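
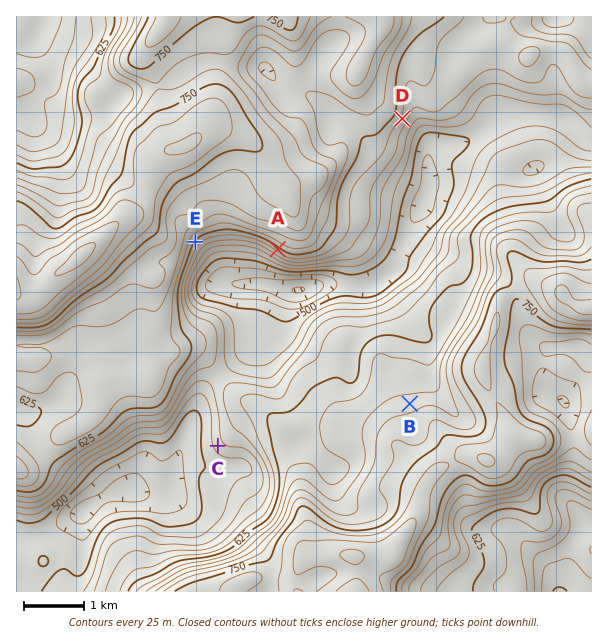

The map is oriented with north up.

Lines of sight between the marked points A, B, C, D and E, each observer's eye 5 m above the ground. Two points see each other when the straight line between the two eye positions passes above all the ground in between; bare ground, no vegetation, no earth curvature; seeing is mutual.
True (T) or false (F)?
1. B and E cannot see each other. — F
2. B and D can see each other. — T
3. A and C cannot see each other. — T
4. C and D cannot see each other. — T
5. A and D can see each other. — F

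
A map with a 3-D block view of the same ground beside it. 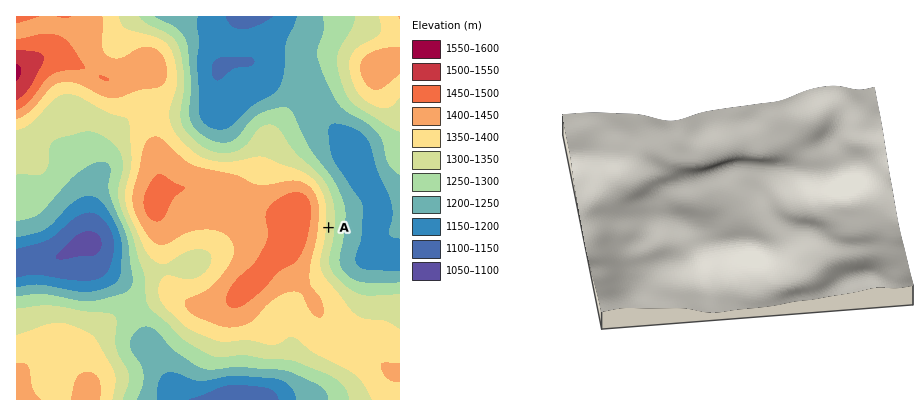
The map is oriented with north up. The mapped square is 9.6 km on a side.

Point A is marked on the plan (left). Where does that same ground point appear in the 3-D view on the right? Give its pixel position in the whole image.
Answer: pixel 734 266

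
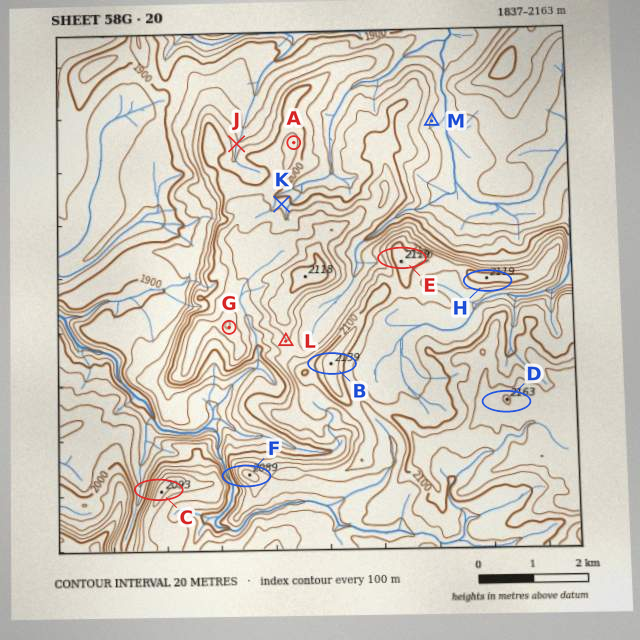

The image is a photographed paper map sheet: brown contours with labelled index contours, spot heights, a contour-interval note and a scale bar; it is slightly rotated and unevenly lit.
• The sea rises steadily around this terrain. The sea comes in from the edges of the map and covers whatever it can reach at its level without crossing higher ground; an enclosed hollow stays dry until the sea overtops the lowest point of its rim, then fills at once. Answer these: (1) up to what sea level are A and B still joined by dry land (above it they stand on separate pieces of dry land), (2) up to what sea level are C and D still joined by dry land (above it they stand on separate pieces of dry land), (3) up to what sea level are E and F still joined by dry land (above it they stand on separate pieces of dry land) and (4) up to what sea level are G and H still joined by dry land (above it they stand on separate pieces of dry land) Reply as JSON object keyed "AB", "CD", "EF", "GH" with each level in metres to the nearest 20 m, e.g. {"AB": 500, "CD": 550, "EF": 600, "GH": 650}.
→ {"AB": 2000, "CD": 2020, "EF": 2060, "GH": 2040}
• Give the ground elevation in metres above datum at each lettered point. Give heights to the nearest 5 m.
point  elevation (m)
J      1965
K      2015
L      2060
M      1935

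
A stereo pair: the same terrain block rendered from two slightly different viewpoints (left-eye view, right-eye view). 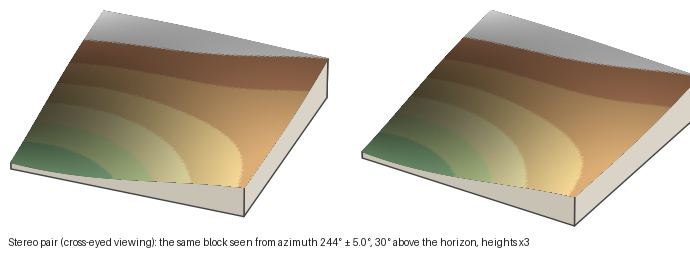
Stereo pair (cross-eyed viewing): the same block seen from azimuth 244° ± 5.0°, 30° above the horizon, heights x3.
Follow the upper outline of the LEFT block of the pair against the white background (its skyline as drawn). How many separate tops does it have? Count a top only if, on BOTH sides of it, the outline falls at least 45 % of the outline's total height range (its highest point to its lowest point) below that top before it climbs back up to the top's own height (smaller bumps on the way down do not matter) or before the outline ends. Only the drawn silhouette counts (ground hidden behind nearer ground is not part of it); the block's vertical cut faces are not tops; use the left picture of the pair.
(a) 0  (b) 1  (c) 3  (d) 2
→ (a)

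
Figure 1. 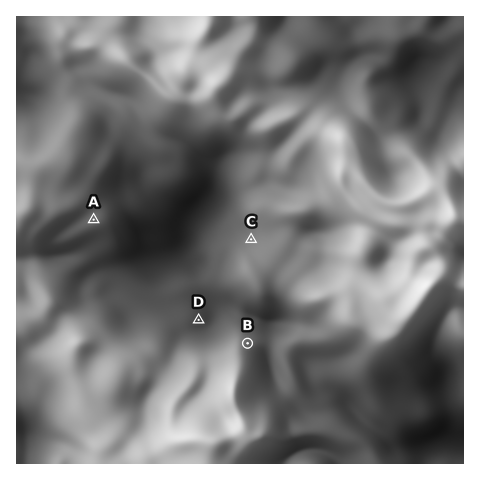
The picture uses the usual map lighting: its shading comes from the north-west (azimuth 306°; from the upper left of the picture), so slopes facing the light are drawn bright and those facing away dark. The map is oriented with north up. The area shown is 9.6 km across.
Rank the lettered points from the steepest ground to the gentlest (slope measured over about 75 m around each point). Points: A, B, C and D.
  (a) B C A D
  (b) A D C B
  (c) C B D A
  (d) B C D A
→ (d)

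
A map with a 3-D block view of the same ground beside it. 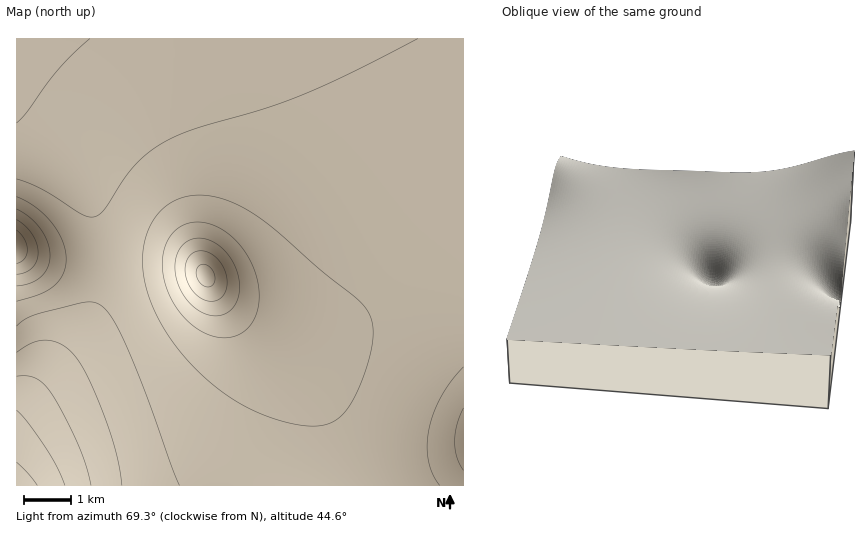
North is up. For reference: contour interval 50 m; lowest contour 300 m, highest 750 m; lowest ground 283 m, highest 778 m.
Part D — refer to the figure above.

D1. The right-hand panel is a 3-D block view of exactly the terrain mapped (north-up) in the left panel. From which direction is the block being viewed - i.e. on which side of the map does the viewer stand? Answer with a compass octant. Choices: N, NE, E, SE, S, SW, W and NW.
N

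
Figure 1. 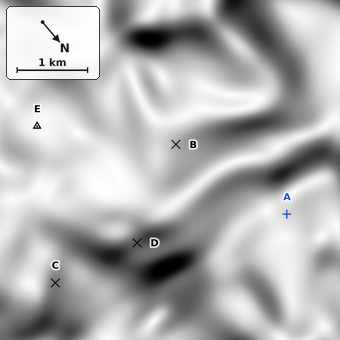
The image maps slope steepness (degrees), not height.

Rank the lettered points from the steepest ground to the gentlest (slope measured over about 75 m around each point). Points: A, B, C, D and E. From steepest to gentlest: D C B A E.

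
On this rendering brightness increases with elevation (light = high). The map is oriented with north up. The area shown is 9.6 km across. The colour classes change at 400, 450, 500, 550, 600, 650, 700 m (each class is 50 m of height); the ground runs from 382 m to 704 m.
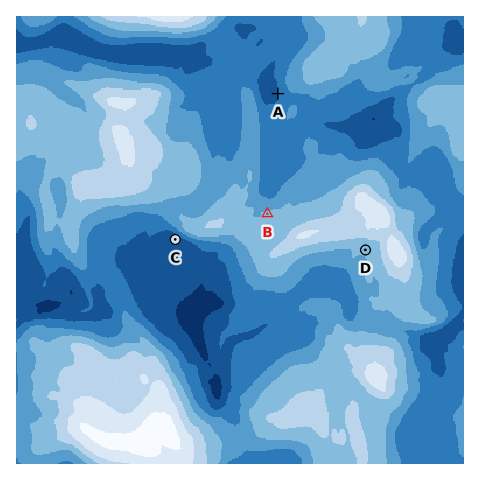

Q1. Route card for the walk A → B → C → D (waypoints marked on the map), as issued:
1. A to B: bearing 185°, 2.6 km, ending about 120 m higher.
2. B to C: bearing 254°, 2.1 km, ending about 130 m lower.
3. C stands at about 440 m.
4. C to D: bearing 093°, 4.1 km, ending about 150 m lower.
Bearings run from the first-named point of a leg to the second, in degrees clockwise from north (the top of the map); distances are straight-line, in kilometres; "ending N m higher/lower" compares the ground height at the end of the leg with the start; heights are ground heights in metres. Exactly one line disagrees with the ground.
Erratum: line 4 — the sense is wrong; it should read higher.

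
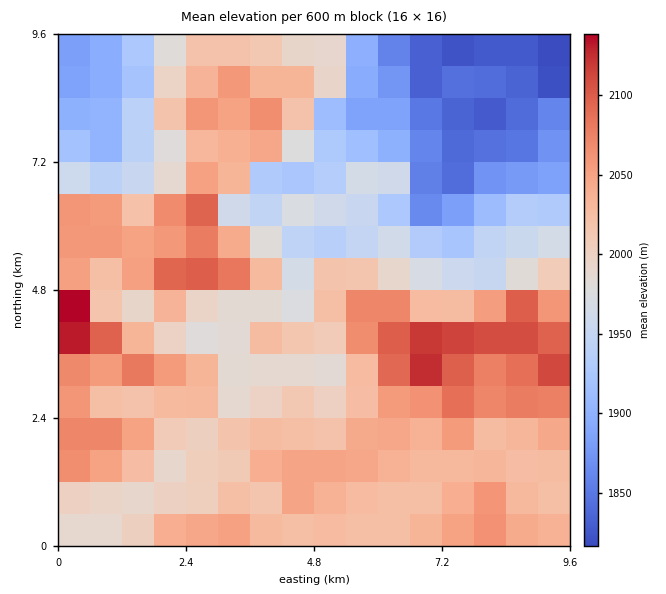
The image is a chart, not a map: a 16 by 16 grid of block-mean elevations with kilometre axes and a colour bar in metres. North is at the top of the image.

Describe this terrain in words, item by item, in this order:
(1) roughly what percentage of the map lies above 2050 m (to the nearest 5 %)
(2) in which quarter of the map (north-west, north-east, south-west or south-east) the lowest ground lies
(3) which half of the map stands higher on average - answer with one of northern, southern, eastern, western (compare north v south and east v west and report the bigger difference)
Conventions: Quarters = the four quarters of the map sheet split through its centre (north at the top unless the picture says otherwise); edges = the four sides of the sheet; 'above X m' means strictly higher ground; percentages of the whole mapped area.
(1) About 25 % of the map lies above 2050 m.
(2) The lowest ground is in the north-east quarter.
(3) On average the southern half of the map is the higher ground.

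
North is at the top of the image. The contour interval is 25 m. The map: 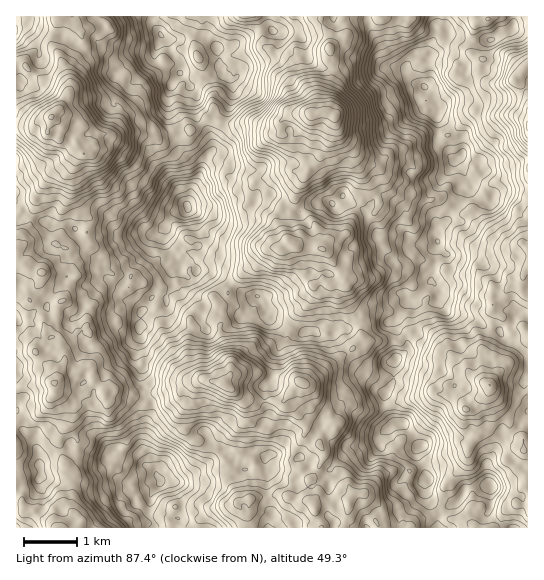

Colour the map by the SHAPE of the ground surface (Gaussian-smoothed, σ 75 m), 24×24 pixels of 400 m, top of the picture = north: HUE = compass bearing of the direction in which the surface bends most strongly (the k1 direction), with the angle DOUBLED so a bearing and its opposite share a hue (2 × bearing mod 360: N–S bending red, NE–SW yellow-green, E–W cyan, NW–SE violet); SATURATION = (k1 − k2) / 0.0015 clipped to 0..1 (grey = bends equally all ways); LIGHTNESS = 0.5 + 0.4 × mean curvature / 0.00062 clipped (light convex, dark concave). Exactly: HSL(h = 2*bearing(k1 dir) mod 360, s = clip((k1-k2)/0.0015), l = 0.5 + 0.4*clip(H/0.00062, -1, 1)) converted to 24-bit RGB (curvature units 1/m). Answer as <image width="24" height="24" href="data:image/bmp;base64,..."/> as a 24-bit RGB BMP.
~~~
<image width="24" height="24" href="data:image/bmp;base64,Qk32BgAAAAAAADYAAAAoAAAAGAAAABgAAAABABgAAAAAAMAGAAATCwAAEwsAAAAAAAAAAAAAgRkthRJEPX6ZaB9HbHDFRthup+k0sK0yMJ08cbEtOho8xa89gsRNxjTDoUPfIVGa3m1yqjNlfy5UhfcPk1EVfSyZAOM94OFBvxWutNViGiR8fIXVi8bNa2i37ZaBVb8kMb03xVAnFicNZ7MLYVYXmDQlidMyMFkhJyUM4FdOeVvISP5iwWb0lRjs1PuyGH2YXC/R1Oq8Khlwij6lW8xprF61yePQu9vqoWzYczKqp4vbjH7UYbzQYkOZy1vYihp+ddwdBKoOcsMX+eW9AJiIVh3k+cmncxybrcUp02lxLCu6NXa6x8nvZsPVl968wKjZlhaNykzdannbtbrrxmPpZarRKAhlzJvr7aTSTbrcprLqfOltMHt+E3F55GlYI1Rkgeusi3XCJzKndePDMjTAzcJ4xcxbZxdfrW3uc9ieKV5WmGop2YJ0giKjJbyuSx180rnj9LLkR/+j6rfIPhu7KDfXzW54niS0leBbE1tkmTRyndQ6HRQsx7883uJZJkhUWZAuaH/YlhrH28MiZX0faj+h4TSSKJtuYmkXiP8W0utQmTppaBcvGGokhjiP1Xd3yt1wCgspooI8vplSIRgv3skrsu1VJVBCH5gQLxwIbAtE76adG8gzFyQPpTcxtkSHdN3A68anqMA1IiYNrnU+KrgwFAso4+aOwOKKiCGcLspZbisqs0GauOF528ZPVig4fj0cGWoaGycMrJEL8oMKEyktGHoibNKbfDvR+uDQrMVuM1WopUBNpi1/Hq+vttYpgxw2Y12xPD2gizrWUEic7+LDvGxjekKTwUi02ELVG5JuLaxd6p+7eEzYfti8GY0uCysP6vgB/HB7QChhiF85fGAwujNMePCrbZzKLjV/2318GxZacsuj7NmdzUHHes/IV5/bfiDl4LvxhsbqTvDZlrTwtqTmzJ/nNRGs8+/Lr4AynR9ZYNuUZs/sU43iyD1ljTGL0FirgCN6I0SqqcptetXQ1nHI1Hh1J5Y/JztowGa3venPgcKxI2Zhdp1QgCyvq1vb0nV11KXXkXXYj96SP5FNID1lkdCHbcPAoiKOM4LCwnGKScJfYF4mkE8tzYp12IW7H9CrAOGWmti844DjqyunbagxFDIcR1MXxeElyDl8vdujzIJulDONK5QoJ3hVjRpjLMFkSkWsbMSRhzhcoktZUbxJgLxxw7pbwJp1KLR7HHsoRS0fxlhjkyuhpDCwvle4X9ByZ5JD1pQ/uNyUL0C0ib/HR0WvLFFPwsFoRqhKIymIbG7Ew6Pa5bjYOrEusaYuv8dMqWImHSUOKzQPangTPEQbE1BfuOGYREW5e5TT7NO7nWMwnYY7algzQU0gKabtt9DjZ23aRySjYL7JfbzC2F6r/3C8mfHEmejMXjDerkzZQEfbo0zlzlKPCrK5NO5To0F7jDKL0tqm2Wus0zmLmsxUJn6yJ8bJUsOrKVi5o4rWpTypQX45olepyefF89/YUYPJPBpoyJjWRMPgGyv/39P4xMHvXFHIQ2O2jER+xZUZx1c3WMK48tnpP4DjT4GHJnkqHUZMQ6+rrVvMrnHCRcabjNil+revgxpkRcWMRd5PcWo1DCscNKcw0XBRlSZcZTBkMpvF6IuvrdhWvrFqUdZRpKxRUljagVjUjh9pIyUOMFkbnzwractPjoYm1Fsw5qXKZuemH6jlqjbwgnPLN56rqzSNqBU6THQcflQoTNVC5/HafeXj0np3gbbdJCAPURpCuzdqiCJYHTsNaskjfD8WeMoNGV4U48k744UpFDIOGmo3Qsq1dz+VVQhStmWe5pu3P4Mmk/8DFMYix8Ran858oZIsdS8cCiwHfRxEtTvUlqfhMKVs4FSU1HZTQ+wiiAQH3o0Dn8URAzAEKy4FLSUGIykKlGsug9pT56TH1fTqVNR9qF8sqZQXkTUa0rDox7PtAhwxnVw32pEyUbnJJpy06rmb7a3SDByg9fDW1+n0Qwbfajq6RiaHK1niQNtulKUwo+uqt/G6aSblxzqUnu85lADCmyMV48yFLwh2KcfV5cSzkRqAVOZ9wuSNJhSZlefG4sXLz17fcyenlG/gQav/EDi13s7swdPxcdxu9MtAMBA2vkFd7cGfBS4pB6l1whdgU7DYMoXSSEHSm1zN6bKha+p+HQ1gpvG74O6GNwkrzocyhuZ0BwssIY5+ctlRXLKFzoXh6qa8uT6Ykgba/2ljzjhAoojkG3W1kDRBj2ssJxgMhbk41PnMpkCzWn/KQNBUZS7Q2Vf/xcXtbmbRsRLIHkWNaPhyfFwqGiUO6bR7sdndBFRd/xax89b1"/>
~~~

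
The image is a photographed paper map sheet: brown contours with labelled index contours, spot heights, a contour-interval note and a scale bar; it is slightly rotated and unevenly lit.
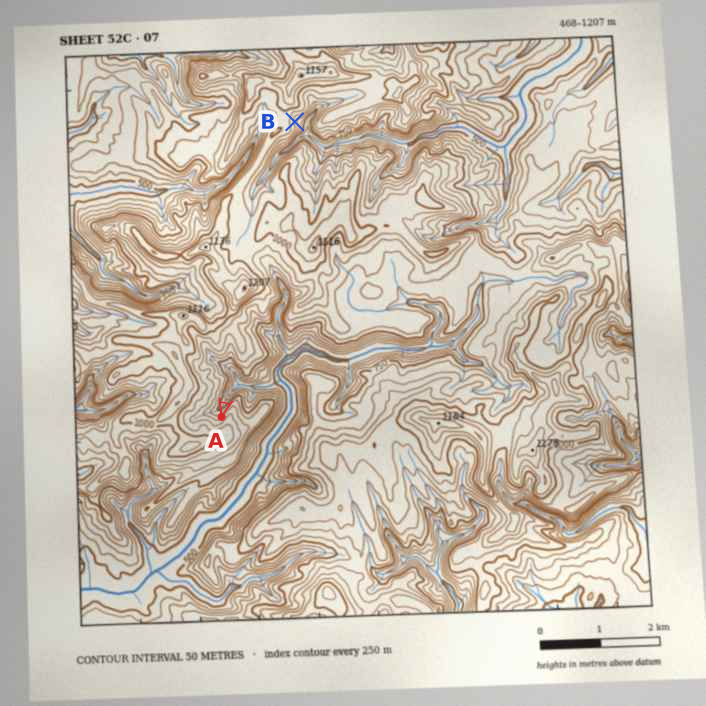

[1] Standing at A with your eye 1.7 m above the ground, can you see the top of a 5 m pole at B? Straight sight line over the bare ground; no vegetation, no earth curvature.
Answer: no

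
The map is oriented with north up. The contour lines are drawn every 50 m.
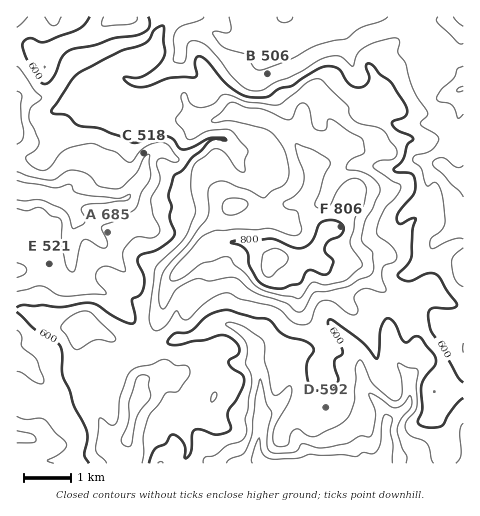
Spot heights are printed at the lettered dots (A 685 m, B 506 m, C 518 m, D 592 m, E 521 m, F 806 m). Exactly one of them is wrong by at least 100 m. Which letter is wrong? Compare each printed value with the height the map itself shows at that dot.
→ A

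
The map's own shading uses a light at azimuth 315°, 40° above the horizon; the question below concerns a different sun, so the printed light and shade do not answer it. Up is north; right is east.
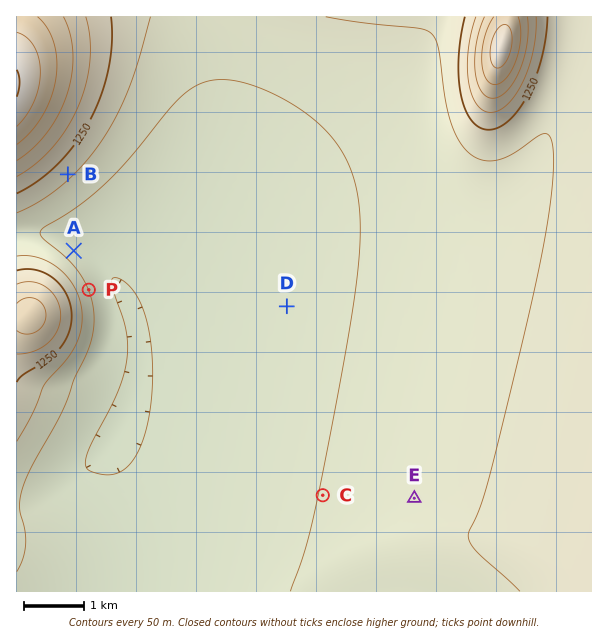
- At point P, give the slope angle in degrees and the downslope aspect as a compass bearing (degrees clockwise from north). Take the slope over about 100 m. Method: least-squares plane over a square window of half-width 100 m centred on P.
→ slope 13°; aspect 68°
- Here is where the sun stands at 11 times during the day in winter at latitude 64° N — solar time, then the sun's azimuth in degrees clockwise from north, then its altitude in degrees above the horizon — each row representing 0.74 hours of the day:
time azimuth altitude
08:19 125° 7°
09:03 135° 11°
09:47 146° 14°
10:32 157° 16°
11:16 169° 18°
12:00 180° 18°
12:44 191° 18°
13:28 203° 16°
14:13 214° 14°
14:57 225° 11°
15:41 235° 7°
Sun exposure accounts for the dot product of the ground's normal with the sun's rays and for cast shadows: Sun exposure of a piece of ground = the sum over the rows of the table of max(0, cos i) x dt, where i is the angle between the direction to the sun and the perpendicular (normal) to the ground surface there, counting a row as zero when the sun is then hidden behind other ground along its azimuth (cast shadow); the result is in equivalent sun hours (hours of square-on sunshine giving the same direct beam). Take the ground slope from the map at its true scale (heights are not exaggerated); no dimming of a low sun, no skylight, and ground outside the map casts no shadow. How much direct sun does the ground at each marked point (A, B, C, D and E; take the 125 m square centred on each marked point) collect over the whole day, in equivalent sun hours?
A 1.4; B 2.6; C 1.9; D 1.9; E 1.9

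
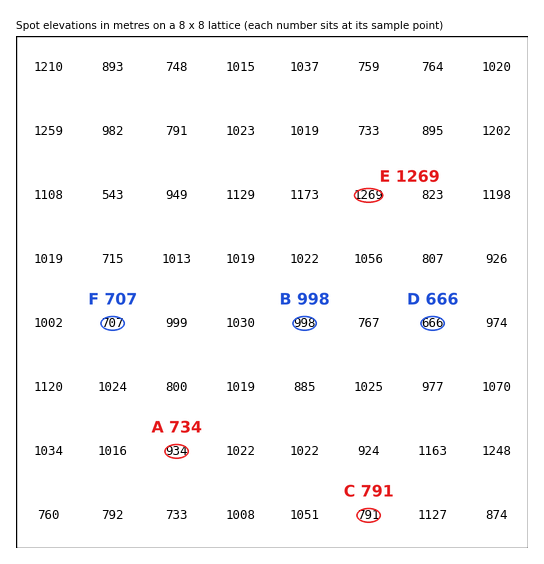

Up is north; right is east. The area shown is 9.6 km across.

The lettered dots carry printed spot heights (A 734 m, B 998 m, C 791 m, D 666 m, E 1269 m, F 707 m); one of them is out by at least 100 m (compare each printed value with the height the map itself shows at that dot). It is A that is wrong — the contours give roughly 934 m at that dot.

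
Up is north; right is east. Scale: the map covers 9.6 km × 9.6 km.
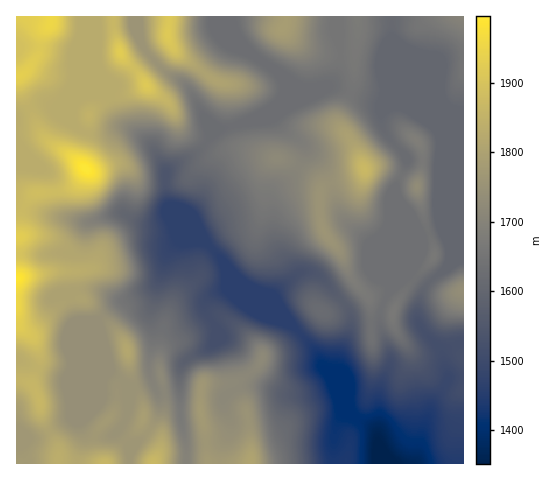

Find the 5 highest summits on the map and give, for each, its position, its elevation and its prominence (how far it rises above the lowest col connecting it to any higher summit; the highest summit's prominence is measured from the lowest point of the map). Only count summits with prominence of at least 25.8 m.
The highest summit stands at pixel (85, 168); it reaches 1997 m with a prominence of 646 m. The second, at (120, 53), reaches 1927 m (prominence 97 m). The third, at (168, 34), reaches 1918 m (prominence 161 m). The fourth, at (146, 85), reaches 1918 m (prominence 32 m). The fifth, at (364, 168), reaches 1871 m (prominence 242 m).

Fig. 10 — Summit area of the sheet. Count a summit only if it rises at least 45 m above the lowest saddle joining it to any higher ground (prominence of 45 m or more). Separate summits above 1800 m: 5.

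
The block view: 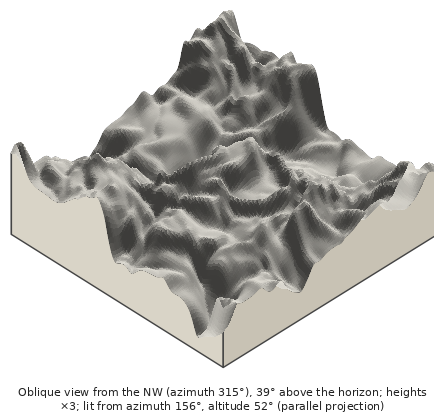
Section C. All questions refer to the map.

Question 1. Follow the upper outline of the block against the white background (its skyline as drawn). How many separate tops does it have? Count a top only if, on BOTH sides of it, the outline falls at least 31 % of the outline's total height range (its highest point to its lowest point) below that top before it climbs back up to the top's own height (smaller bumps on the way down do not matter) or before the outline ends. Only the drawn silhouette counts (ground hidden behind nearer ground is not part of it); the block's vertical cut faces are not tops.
1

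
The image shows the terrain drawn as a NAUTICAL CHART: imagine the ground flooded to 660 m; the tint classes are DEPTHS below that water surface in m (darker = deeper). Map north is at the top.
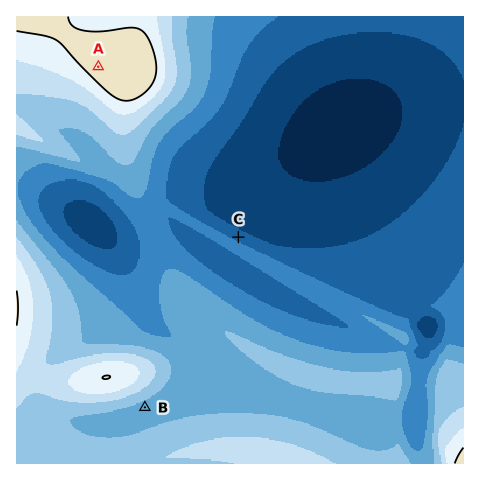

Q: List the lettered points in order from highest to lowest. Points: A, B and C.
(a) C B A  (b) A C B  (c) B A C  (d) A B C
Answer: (d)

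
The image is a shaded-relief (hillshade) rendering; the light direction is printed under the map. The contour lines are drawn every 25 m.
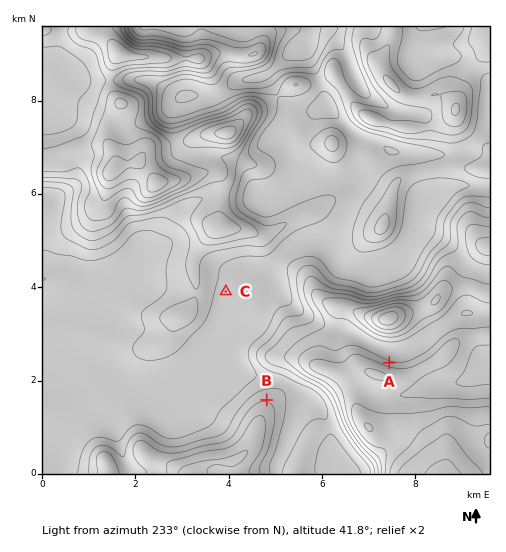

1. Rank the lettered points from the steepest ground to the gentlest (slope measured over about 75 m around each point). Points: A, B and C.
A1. A B C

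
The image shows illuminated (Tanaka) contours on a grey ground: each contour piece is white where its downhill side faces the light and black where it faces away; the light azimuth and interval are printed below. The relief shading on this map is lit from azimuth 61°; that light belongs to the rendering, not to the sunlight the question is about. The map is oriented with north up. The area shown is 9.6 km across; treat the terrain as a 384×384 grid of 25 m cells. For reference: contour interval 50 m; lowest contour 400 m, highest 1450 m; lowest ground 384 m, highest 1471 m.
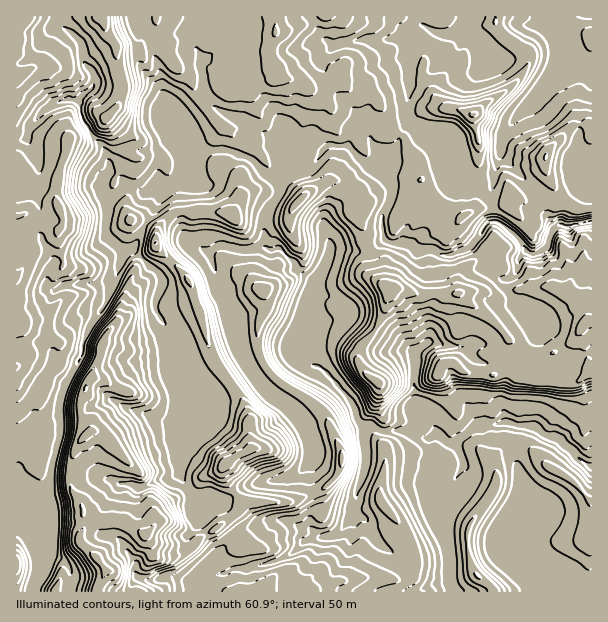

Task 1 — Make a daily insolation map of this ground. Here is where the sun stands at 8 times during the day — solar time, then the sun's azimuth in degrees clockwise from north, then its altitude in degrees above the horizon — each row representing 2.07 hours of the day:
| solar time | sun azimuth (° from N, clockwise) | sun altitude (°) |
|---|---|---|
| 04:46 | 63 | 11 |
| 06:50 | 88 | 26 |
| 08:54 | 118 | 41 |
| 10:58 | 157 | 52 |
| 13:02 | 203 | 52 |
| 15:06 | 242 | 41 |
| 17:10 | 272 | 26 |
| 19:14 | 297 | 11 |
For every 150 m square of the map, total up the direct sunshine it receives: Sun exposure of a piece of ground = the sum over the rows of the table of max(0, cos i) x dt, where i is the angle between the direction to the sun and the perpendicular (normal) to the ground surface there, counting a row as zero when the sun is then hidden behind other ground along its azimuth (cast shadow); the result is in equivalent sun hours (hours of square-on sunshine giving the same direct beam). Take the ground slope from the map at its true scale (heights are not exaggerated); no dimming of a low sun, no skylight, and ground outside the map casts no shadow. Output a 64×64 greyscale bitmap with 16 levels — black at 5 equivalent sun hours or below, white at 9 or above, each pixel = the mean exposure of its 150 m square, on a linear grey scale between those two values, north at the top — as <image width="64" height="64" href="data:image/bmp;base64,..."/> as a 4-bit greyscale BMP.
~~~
<image width="64" height="64" href="data:image/bmp;base64,Qk12CAAAAAAAAHYAAAAoAAAAQAAAAEAAAAABAAQAAAAAAAAIAAATCwAAEwsAABAAAAAAAAAAAAAAABEREQAiIiIAMzMzAERERABVVVUAZmZmAHd3dwCIiIgAmZmZAKqqqgC7u7sAzMzMAN3d3QDu7u4A////AJhlp6md3aU0i8y6uru8zd3d3e7u7u7bqazu2Ivd3d3uqIKGqp3tp6uM3dqXiIm93d3Mzd3d3d3arNxUi93d3u6Xh3XN3cqIy6zu7e2qYhrNu8uru7vN3cqbxki87u7u7mV4i93cdordzd3dze7tpSm5q7vLzN3cupy3i83u7u7uFZms3ai3ve3cvdzMzd7ds3l6qczN7tqpnLqszO7u7u5KmZrLmJru7bqFzd3Mu7vMdkSpq73uuZqsy7zM3d3d3ruZea3dzu3dzMVL3du7vN3e23mave2YuqzdzMzd3dzNzJl5rd7u2r3cqEOt3tyqzt3tp4m82orLmc3czM3d3M3MmYq93Lqry3aImore3N3e7O2oq7y4m8unnd3Mzd3M3cyZmsy7u7u6eKm8u97dzN3t3biKy4m8y7ua7dzM3N3ey5m7yry5lXU2irveyFRFet7t11e5iszcvcnN3MzN3u3LmKu7u5doMCJb3e7IZEVoiM3KA6u7zMzN263bvN7u2M2mm83cvdzKp4je3t3dy5d1TLwwjN3c3tzcvMrO7u2E3aSK3e7u7Iq6lnre3dzu64dbu2Bs3dze683cu97utkXdpGnt3e7Habq4iZzty7zcmHvKYTzd3d3b3dzN7cqFXd2mN97d7YeavLumNa3t3cyHm5hRXM3d3KvtzN7sqEXe3KcWru7airrMy6dEaqh3enrMZ1Bpq6qayIqrzcpTbe7MxwiM7bmqq9zMupZ5lTRqrdppUlaKzszsVHeodXze7szHCavKmImczMzMubzLZHvN2XRo3u7czM26dmmrzu7uzMYZvKqWWM3dzN3LqYVXnO7GJJztuqvLy73c3d3c3d7cxxett1i97t3Mzdy5ICjO7VAEzdyYnMzLzMvMzMzMze24BY7crd3czMzN3dY1jO6yACzNy5ua3cvMzd3d3c3e7skhW83cuIm8zM3etWjOxQABvc3tuYm8zd3Mu6qrzLzu21A23biJq8zMze11e+gAAynczamkGty6u7zd3d3d3O7ssgOKq6q8zMvO6VesgTR1jNzHRYUnvd3MvN3d3d3N3e3HAX27zM3My962eLxWiamszKdmmWaLyqzd3d7u7dzczesQjd3tzMy73ZeKuol6ypuZy7u6ozNHvd7u7c3u7e3d3TBr3Lu8y7zsiYq7uZu7mWbO7u3ZSM3t3e7Myr7u7u3LgCbd3Ku6zeuair3bm6uoc1zu7t267u7e293cu+7t3cuyAo3cqqze6pmZzd2qqqqXWe7u7dve7u2s3d3LztzN3csAKcu5rd7ZmJqu3bmru7mp3u7t3e3u2s3d3d283Lve7ZAnibfN3beHvN7d2Zq7u9ze7u7e7uyr3d3d7tzcun3u1haquazelni+7u3biqzN3d7u7u7u3N3e7e7u3d3LpWerI6zarN6Iic3d3d2Kzu3t3dypuqu8us3u7tzM7t3t3d1ym7q82nh5y6iZrLq83uyYdXmZh3iap6uaq83e7c7u3ZQred6iaJrbmZiL66eruHd4rMy7zN7mi5q83d7uvaiamBKd6yJ7vLu6uo3bqGmqqombt2nN7rcxV7zN3d3tuGmaY73ER7y7qHVlzduZaLyomHZqgRvt3TQBvMzdve7duJuXfZdnrL3dy8rNuYqb7IZ43d7dY83EfHGnrN3d7t3Yfchnq5rM3u68vOynm6vtnO3u7u7SWhLNsAGJ7u3dzMlL3XW9zd3d3aut7LisveyL7e7t7uoAbO7IAwDu3N26uiebop7u7u7cupvt27u+7Znu3u7d7arO3cyrqau963aKVmWXObq7urzdic7cu73ex83t3cu93u3e7t7cy8zHVomFmYtldlZ5vd63bN3d3d3Zve7cy7vM3t3e3LzdusqZqMuMzMqru6rM3cp2re7u3Mu97tzN3cvdzN7bzd3My7zJjd7szN3d28ypvYRJ3ty6rN3tzN3dysmd7rzM3dy8zduc3u3d3Mvdy6zt7Ji8y5rdzNy93d7HZt7svMzd3L3d3KzN7s3Muc2Yvs3e2qzKzu7d3M3d3rZJze3MzNzdzd3cvdzMvMzJeb3tzd3dqqzu7t3K3MzeuHi6vdzMq93d3anO7tu8zMzd7tzd3d7czt3u7avMy92qRlRa7s7azczHWt7smszMu97u3e7e7u7t3u7trMzL26tFUySt3dmLy2B93tqLzMu77tzO3e7u7t7u7trMzM3szZd2RGzt7XWqYs3t27msu7zcze7d7u7u7e7uyu7tze3NyJqXibvu1hM3ur3Lyoq8zN7u7d7u7u3e7u3L3t3bis3bm7maqe7ux4VZrMvaiszM7u7u3u7u7e7u3MyruEITrc27upqp7u7t2zi8zNqLzMzu7u7u7u3e7u3MzbqXd2MWzNq7q7zu7u7tmd26y63dzd3u7u7u3N7t3czN26vMy5Vb3Ky73d7u7tic3aq7zdzM3d3d7cu73d3LvN3dzN3d3JfNvMzd3N3dx97tq8vMzM3d3c3szLvM3dzMzd3d3d3d273czd7su8yp7u26zMzN7t3d3dqrzKq7vN3d3d3d3d3t3Mzd3tyrzIvu7Li8zd3u7d7c3ty8ypmavN3d3NzN3u64rd3ezMu3ju7XeM3d3d3u7dzu7u3e7d3czMy7vM3u2Gi93d7t3Kru7siY3t7d7d3d3Nze7e7u7u7u3O7t3e2HnN3d3N7e3u3uubre7t3t3d3d3Mze7u3d3e7e7u7bzc7d3dy6"/>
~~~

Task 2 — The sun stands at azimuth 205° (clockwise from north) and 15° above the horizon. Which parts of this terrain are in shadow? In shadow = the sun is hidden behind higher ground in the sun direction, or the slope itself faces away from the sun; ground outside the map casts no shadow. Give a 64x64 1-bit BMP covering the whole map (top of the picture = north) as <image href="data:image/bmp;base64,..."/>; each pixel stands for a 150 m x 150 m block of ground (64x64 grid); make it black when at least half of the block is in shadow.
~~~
<image width="64" height="64" href="data:image/bmp;base64,Qk0+AgAAAAAAAD4AAAAoAAAAQAAAAEAAAAABAAEAAAAAAAACAAATCwAAEwsAAAIAAAAAAAAA////AAAAAAAAB8AAAAYGAAAPwkAAAA8ABBgA+AgAHwDAOAAP6AAfAMD4gAP4Bj4AwPjgBfgGHgBA4PgA+A4cAAAEOA4IHgAAABzzAAAeAAAAGPAAADwAAAGf8H4AfAAAAb/wf4B8AAEAIfA/gDgAAwAD8AcAAAIHAAfwAAQAAh8AD/MADgCAPgAf+78OfYB8AD/zvw74F/gAf4EfHiAfwAB/gD8eAAAAAP+APz4AAAAAcIB/fgAAAAAPAH/8AAAAAD8A//jwAAAAfwH/8fAAAAA/Af/z8HAAAAMD/+H74AAADwPfwPPAAAADB8/GcAEAAEYHh8IAAgAAdgeDgAAGAAA+BwAAAAwAAB4PAAAAAAAfjg8AAA0EAAOGHx4Af/8IAAcePwH/+QgDxj4+Af/x8APEf/4A/+HwAeD+HID8MTQA4f4AwDgTHQBB4ADAgAYPA8HAAAAABAEDz8CAAAAAAAfP/wAAAAAAB85+AIAAAAAHwCw5wYABiAPAADHDgAMIAcAA4EYADwAAwAPATAQMAMCAAAAADAygAYMAAAAAHPgDBwAAAAAMeAMHAAAAAAQ8HwcAAAAAOA8PxAAAAAHwBwGAAAAAA/wBAAwAAAAD/gABDgAAgAD/AAEMAAAAAH8AEwwABgAAHgACDAAADwAAYAYcAAACA4HgBBwAAAAAA+AAPAAAAAAD4Q=="/>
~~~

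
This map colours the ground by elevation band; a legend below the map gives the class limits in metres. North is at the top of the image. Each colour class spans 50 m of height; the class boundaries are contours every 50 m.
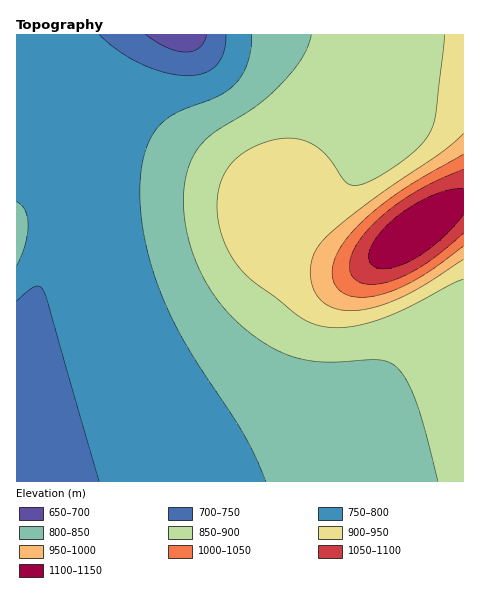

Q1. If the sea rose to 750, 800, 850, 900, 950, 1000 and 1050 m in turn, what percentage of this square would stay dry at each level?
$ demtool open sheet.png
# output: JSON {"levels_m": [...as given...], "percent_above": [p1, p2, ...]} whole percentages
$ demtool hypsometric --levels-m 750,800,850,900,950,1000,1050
{"levels_m": [750, 800, 850, 900, 950, 1000, 1050], "percent_above": [93, 61, 41, 19, 8, 6, 4]}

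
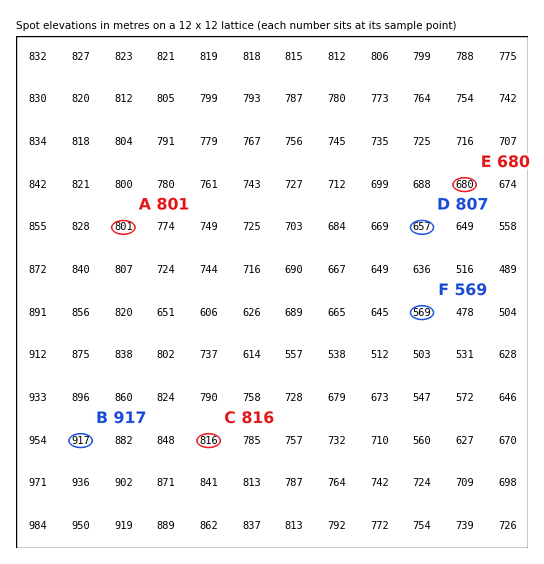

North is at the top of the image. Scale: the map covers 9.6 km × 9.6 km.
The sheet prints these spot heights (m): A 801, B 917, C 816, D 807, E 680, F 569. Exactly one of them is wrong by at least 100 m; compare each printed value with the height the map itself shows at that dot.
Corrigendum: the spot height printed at D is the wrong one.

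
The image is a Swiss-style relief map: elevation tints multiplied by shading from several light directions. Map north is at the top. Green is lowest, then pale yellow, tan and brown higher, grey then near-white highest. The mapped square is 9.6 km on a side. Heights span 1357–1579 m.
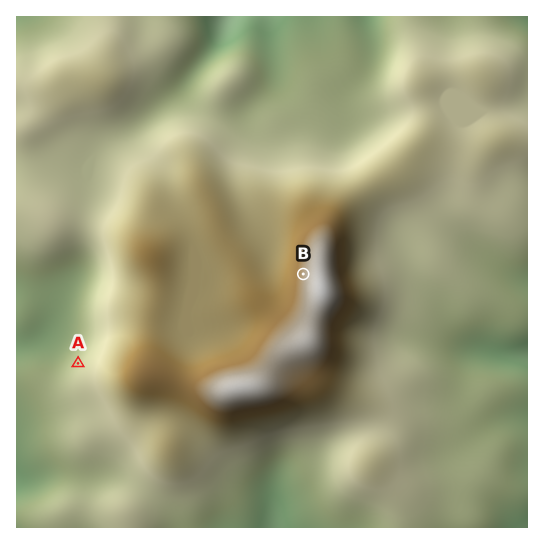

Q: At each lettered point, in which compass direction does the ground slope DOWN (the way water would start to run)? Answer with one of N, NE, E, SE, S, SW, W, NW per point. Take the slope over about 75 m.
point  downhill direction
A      NW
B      W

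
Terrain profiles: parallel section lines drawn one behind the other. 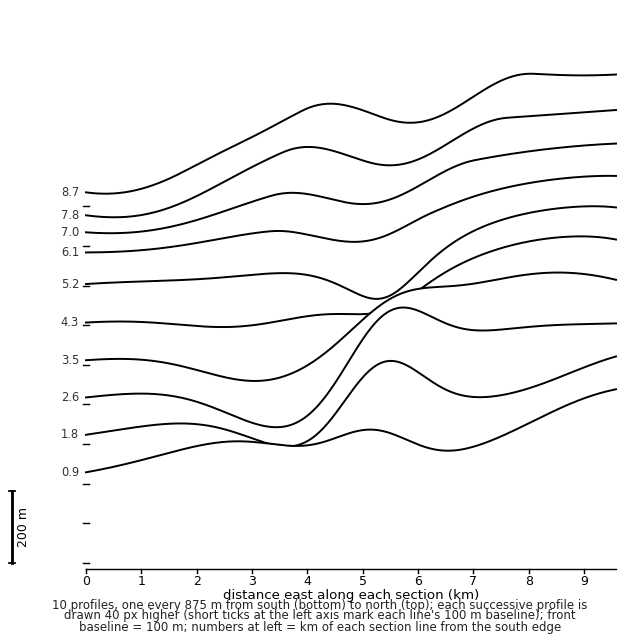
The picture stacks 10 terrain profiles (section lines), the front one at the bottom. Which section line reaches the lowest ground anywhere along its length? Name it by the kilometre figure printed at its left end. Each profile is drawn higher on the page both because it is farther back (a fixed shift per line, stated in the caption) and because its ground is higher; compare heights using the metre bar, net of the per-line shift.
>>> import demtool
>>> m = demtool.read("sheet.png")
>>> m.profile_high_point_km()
8.7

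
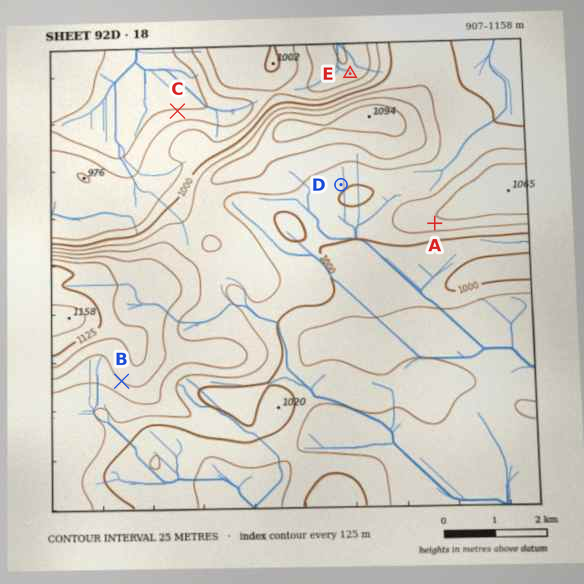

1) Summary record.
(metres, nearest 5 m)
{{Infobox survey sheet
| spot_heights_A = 1040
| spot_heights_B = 1075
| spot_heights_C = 930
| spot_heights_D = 1005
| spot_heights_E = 930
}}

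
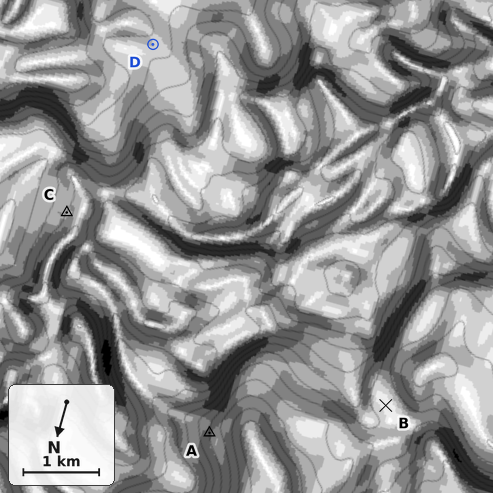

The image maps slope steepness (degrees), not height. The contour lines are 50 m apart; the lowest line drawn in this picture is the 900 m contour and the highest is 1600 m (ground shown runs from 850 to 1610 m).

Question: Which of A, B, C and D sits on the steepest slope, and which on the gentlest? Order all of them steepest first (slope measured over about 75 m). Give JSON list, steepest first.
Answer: ["A", "C", "D", "B"]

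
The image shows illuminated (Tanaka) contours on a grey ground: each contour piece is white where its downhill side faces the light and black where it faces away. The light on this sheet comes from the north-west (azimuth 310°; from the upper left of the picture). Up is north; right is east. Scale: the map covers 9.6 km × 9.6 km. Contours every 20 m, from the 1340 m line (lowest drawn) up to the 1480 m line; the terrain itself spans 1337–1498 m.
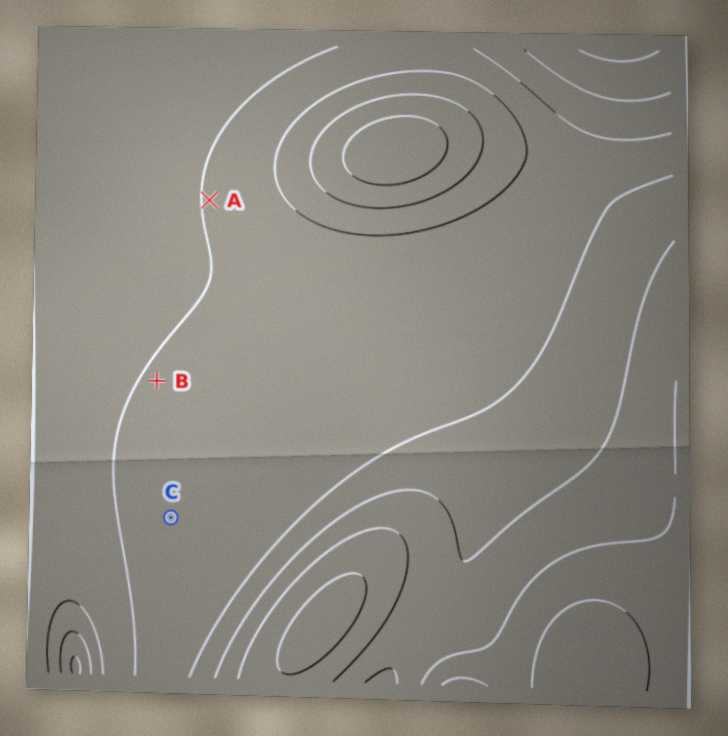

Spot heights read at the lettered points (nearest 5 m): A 1400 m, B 1400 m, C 1405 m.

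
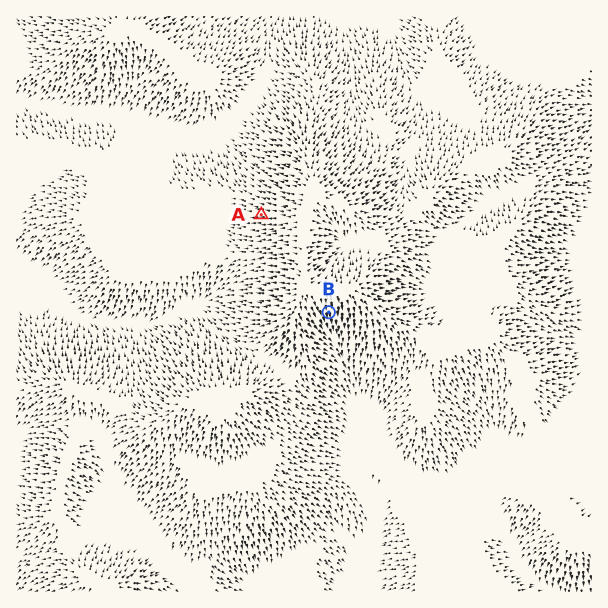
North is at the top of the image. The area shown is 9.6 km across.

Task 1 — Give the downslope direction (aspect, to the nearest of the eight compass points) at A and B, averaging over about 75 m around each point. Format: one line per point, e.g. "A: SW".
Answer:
A: W
B: S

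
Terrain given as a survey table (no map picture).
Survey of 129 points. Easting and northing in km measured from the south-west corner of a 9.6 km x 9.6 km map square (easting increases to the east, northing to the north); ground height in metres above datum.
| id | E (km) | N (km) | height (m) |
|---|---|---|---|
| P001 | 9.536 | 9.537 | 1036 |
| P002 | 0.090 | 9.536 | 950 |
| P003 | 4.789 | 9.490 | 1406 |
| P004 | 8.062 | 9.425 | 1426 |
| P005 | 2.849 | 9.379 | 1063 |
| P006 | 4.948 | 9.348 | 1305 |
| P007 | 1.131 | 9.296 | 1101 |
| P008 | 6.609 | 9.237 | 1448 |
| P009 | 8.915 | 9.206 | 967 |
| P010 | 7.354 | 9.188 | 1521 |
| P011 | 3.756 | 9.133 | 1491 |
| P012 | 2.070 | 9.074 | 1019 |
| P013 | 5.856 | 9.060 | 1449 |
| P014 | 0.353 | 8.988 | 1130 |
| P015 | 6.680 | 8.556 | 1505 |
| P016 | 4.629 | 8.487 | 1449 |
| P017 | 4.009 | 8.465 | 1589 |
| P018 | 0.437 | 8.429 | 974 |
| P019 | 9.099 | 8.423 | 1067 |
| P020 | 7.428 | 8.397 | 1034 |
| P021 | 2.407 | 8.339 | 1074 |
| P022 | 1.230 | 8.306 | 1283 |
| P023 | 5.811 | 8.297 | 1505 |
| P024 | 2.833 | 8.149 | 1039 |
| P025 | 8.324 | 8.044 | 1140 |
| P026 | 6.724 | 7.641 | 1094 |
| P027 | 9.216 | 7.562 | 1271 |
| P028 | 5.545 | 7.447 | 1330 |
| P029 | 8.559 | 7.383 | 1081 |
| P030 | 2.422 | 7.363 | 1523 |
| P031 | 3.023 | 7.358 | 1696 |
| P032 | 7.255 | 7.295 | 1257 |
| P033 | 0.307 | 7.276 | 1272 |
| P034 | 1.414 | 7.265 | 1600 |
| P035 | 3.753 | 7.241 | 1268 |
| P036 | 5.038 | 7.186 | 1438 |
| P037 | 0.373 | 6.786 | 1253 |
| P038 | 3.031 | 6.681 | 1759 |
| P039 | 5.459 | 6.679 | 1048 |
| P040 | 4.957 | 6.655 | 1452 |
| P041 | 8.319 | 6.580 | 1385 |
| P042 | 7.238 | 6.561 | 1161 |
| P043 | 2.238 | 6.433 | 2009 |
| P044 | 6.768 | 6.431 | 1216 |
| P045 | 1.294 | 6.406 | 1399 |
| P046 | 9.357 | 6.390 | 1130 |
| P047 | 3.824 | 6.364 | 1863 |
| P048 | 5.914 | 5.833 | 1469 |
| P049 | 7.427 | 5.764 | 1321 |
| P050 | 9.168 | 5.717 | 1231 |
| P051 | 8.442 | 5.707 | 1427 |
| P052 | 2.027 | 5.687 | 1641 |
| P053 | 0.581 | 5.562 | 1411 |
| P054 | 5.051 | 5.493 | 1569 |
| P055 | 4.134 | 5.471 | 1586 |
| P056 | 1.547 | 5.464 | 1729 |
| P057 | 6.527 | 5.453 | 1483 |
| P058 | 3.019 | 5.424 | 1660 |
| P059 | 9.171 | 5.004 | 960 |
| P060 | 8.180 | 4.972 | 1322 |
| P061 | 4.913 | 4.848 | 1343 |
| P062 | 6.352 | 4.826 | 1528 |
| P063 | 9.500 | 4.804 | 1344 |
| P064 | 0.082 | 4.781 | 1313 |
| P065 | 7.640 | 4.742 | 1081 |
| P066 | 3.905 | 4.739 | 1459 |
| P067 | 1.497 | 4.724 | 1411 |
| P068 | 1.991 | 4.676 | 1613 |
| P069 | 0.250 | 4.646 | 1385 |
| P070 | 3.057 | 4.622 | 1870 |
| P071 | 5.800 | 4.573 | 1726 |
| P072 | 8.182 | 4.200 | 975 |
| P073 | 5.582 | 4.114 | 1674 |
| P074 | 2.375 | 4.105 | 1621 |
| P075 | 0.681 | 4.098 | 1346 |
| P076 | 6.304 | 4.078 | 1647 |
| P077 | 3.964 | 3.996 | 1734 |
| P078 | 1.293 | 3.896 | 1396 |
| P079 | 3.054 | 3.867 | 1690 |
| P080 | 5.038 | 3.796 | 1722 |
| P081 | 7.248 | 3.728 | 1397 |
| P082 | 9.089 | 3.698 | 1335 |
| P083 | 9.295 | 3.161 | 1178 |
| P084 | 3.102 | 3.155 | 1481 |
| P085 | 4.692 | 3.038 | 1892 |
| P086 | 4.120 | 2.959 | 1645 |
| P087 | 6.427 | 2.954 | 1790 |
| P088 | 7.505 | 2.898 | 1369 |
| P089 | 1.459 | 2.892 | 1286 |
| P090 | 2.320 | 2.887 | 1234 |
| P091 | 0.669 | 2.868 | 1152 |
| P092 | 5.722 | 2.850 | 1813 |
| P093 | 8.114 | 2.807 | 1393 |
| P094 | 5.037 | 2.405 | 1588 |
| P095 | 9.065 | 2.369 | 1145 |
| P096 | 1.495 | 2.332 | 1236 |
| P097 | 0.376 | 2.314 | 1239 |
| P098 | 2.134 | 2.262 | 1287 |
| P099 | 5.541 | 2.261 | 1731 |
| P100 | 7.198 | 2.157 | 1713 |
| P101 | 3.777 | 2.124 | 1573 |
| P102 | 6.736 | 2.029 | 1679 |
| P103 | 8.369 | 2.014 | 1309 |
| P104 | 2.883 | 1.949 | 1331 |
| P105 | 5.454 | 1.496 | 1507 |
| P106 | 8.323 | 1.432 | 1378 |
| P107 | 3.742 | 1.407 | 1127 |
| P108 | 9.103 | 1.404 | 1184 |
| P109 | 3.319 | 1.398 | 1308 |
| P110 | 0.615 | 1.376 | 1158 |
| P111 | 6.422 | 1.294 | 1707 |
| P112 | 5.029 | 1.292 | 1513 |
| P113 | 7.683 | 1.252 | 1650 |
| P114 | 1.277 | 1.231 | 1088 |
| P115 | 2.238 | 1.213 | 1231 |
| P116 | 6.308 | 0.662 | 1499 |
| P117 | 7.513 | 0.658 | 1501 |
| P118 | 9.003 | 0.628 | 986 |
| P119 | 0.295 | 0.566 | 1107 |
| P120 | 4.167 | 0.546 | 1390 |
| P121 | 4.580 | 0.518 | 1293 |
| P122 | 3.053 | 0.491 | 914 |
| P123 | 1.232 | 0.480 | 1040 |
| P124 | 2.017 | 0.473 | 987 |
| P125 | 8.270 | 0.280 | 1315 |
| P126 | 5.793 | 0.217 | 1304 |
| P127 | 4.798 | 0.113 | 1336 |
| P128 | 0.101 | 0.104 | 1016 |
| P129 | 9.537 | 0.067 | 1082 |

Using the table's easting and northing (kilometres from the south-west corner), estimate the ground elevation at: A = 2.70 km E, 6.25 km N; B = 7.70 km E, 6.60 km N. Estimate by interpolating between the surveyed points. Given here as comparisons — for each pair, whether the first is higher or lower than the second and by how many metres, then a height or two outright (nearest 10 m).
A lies higher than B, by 460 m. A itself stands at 1830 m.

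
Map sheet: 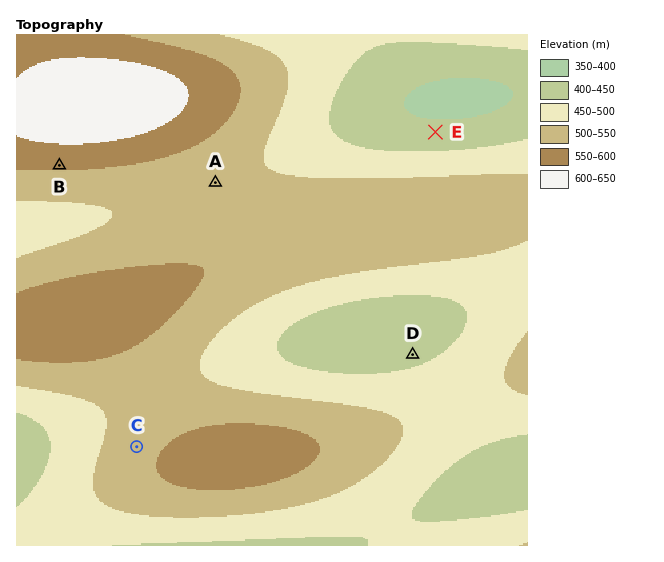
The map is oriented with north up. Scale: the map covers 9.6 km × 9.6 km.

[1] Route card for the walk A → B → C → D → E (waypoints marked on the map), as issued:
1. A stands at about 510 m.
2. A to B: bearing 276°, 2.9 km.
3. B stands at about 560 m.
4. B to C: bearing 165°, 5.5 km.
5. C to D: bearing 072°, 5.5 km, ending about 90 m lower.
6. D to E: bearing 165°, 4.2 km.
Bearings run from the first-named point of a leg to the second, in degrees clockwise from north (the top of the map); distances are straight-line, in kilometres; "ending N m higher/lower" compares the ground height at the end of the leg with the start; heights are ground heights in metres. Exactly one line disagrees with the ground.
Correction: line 6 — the bearing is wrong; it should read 6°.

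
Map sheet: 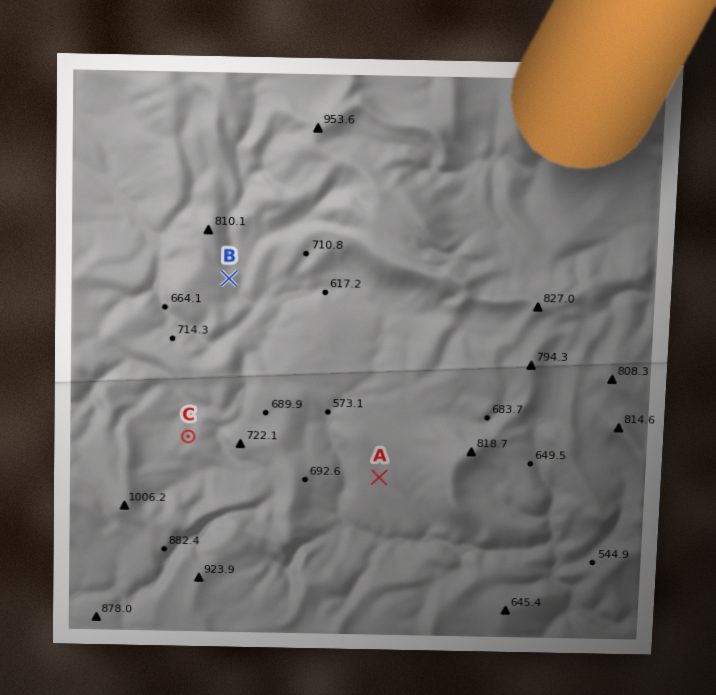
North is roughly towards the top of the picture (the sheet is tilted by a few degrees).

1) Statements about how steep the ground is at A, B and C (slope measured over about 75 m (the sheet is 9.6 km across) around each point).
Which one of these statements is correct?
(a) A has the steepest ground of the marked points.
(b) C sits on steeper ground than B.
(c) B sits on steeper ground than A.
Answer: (c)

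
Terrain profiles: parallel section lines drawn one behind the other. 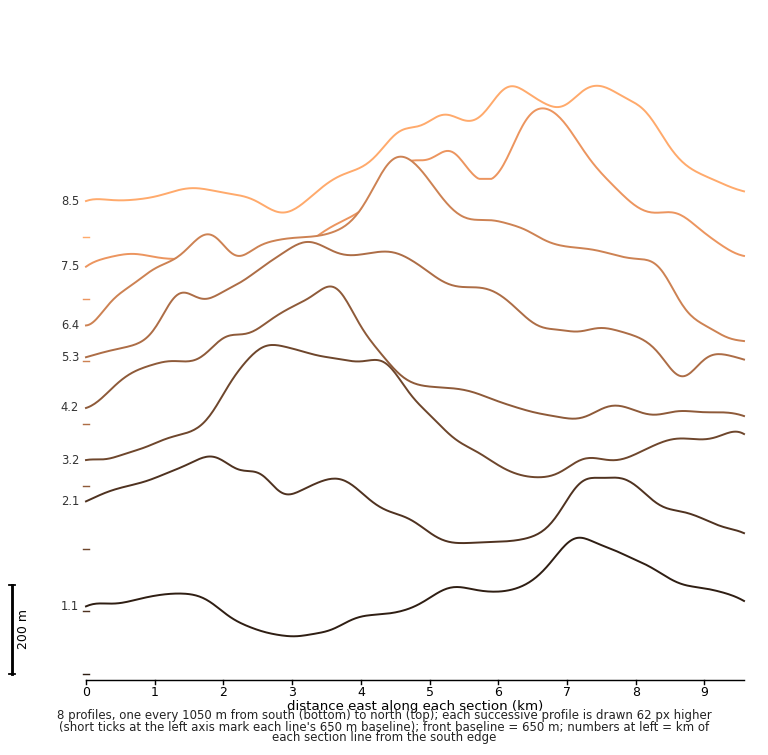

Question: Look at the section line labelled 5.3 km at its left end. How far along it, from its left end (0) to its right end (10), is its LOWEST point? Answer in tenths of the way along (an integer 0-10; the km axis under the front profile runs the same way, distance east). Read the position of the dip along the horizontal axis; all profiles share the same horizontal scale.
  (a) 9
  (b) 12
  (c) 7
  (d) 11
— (a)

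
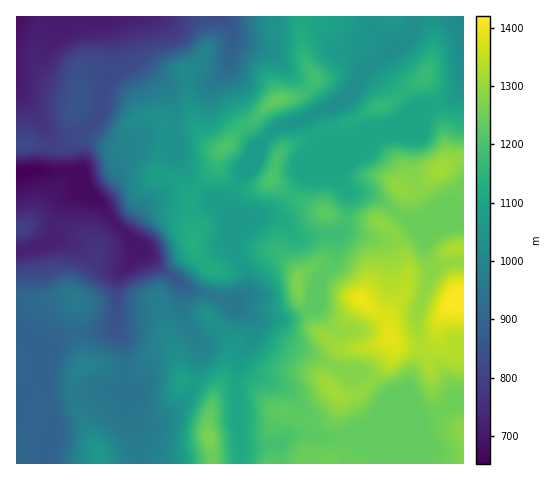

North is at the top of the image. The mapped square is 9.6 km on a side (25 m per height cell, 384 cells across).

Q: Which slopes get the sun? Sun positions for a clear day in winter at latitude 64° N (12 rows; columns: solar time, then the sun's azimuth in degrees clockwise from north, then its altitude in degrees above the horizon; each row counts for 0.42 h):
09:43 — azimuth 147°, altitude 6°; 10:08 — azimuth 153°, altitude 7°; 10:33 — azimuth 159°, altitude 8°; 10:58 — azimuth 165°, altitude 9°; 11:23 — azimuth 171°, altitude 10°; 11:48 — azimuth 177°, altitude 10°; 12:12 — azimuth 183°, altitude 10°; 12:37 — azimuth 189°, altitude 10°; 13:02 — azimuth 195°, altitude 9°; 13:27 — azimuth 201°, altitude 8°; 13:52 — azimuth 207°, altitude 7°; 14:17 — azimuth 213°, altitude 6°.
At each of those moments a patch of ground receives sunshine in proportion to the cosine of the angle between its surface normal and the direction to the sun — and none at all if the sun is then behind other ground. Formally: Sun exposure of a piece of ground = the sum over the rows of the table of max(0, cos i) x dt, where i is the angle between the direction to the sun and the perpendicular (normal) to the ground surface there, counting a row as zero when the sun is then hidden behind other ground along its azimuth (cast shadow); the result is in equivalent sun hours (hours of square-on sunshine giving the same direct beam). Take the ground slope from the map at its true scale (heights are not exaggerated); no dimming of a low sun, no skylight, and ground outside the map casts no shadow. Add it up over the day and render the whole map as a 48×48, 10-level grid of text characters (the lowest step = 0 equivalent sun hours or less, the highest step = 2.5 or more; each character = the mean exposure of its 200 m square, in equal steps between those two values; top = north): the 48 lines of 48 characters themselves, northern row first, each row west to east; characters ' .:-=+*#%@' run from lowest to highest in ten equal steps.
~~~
::::::::........       :::::::::::--------::..::
:::::.                 :----:::::----:-==-:.  ..
::::.                 ..::--:::::---:::-::..  .:
:::.                ..... ..::...:::---::.   .::
:::..  ..   .      .:. ..    .:   .:-=-.    .:::
-::...::::..    ...:-.  ..    -.   :-:.     ::::
:::..:::::.    .--:::.   :    .-::--:.    .:-:::
:::..:::::.     .::.     ..    -+**-.   .:=+=-:.
.::::::::...   ....          .:*%#=.    .-+++=: 
..:::::::...     ..       .+#%@%*:    .:-=:::.  
 .:-----:..  ......      .+@@@*-    .=**+:..    
  .--==-.  .-==-:::     .=#+.    .:-==-:.       
  .:-=-:  .-=------.   .+#=    .:---::..        
:::.::--:.:-::::---:  .:+=:   --::::::.         
%%#***%%*---::.:::----+*=:. :=-::::::.          
@@@@@@@#*=--:......:=+**-...==::::::.        .:-
=---==-==+=-:... .::-==-:  .:::::::.     ..:::-=
.  ..::-+##=:-==:..-=+=.  .-:     ..-==:.::-=++=
....::::+@@+==+=-:.:=++-:-+*=.     .:-==-::-=+=-
  ..:..:-+*+=+=-::::--==+*#*+-.        -+=-==---
  ....   .+*#*-:::-:.:-==+++==-:.       -===-:::
  .:...   -%@%+=:::..:-:::::----==:.... .:--::::
.:::::..  .=@@@%=:.::--::.. .:-=++-:-==-..::::..
*+-......  .:+@@*-::--::.    .:-::...:--:..::   
=:     ....   .+*=---::::....     ..  .::....  .
        .:..    =+=-:..:----.    ...   ...  .:=+
         ..     =@%=:...=++=:  .:.... ......::. 
                .%@%+=--=++=-..--.    ...:::.   
                  +@@@%%***+=-:-:.    ...:::.   
    ..             .=##*======--::.   ..::-:. ..
::::--::::.:::::.     .:::.:-+=-::-=-:...--:..:-
-----===--:::-::....    .::-=*+:..-+*+-..:-..-==
----=====-::--::..:=-.   .:::-:  .-=+*=::::::=++
----==---:.:-:::..:==-.      .:: .:----:::.:-=++
::---:..    ..::...:--:.:.....-+=:..  .:::.:----
:::::.       .:::. ..:.:. ....:-==:::-===--:--::
:::::.      .:--:.    ..    ....:=++**+==++--=--
:::::..---::----:      ....::..  :-====+**+=-=+=
-:::::-===-:---:..    ....:----:. .:::-*#++===+*
-::::------::-:::-:.  .:.. .:--=-:...:=++=======
-:::--::::::::::-=:   :::.   .--==:::==--:-===--
:::---:.:::::::-=-.  .::--:...:========::::-=-::
::::-=:..::::::-=:...::::----::-==+++=-::::---:.
::-:---....::::-::...::::::-=--:-====-:::::--:..
::-::-:.  ..::::::::..::::--==---==-::::::::---:
:::::::.  ..::::::-==::::-=--:..::::::::::::----
:::::.:::...:::::-===-::::........::::::::::::--
::::::::::::::::::---:::::..::::::::::::::::::::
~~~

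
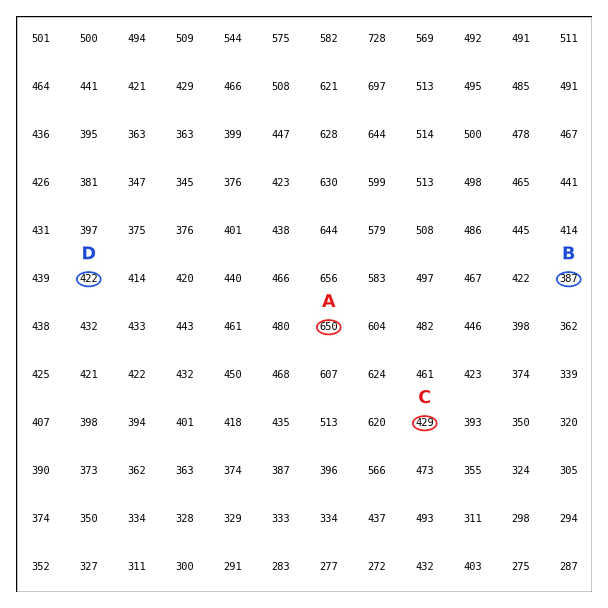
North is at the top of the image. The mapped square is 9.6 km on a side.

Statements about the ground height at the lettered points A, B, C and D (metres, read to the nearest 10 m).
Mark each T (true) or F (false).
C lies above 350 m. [T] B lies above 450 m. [F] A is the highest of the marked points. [T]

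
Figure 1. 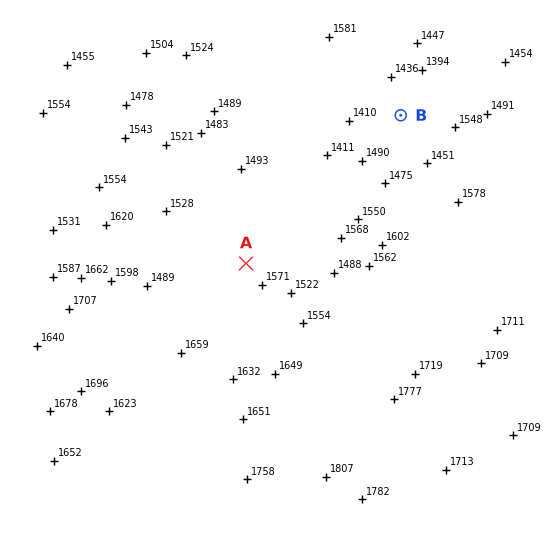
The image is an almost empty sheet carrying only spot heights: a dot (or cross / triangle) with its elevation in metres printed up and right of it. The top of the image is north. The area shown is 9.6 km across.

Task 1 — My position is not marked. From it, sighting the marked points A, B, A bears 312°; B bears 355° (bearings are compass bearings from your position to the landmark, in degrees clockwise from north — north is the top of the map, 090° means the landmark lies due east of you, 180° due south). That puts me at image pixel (428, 427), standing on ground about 1740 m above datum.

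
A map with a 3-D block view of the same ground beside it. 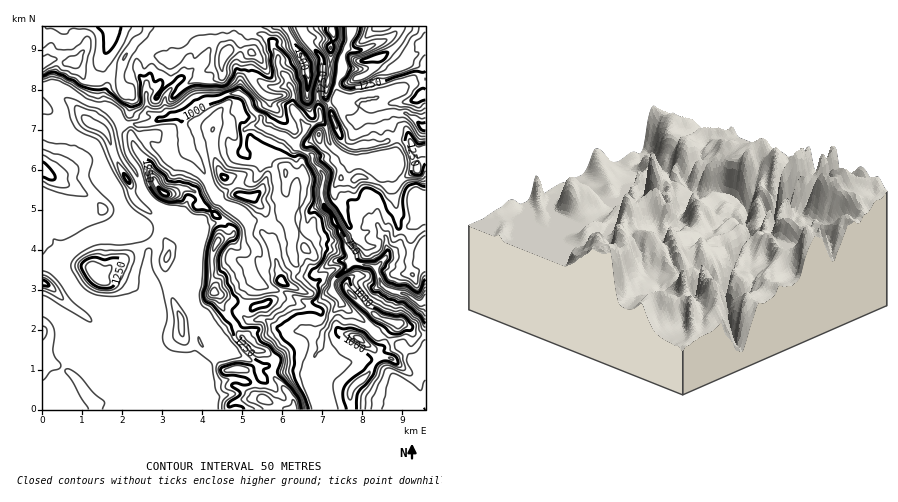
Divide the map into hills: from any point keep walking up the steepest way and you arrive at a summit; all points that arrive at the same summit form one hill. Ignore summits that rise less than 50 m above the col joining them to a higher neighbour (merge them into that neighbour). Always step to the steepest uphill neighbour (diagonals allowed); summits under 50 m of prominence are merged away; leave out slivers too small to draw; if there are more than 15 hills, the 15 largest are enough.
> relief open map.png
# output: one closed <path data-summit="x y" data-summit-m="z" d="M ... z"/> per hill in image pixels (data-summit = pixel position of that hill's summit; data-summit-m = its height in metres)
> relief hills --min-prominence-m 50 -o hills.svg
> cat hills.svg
<path data-summit="164 194" data-summit-m="1541" d="M240 93l-12 1-10 5-12 2-28 15-36 9-18-1-4 4 3 24 12 18 9 24 22 19 36 14 20-5 10-14-14-8-4-6-16-34-10-8 0-6 8 0 10-4 20 0 17 8 2-20 15-5 1-7-9-8-5-12z"/><path data-summit="332 32" data-summit-m="1593" d="M370 163l-2 1 13 10-2 12-9 16 0 18 3 2-5 2-8 8-16 6 1 6 6 10 0 6 7 4 16 2 7 18 5 5 20 5 16 9 4-3 0-94-6-2-3-8-17-11-10-13z"/><path data-summit="42 172" data-summit-m="1285" d="M48 89l-6 1 0 176 8 0 14-5 12-14 38-23 7-10-2-14-15-32-5-18-5-7-27-11-4-12 0-10z"/><path data-summit="262 398" data-summit-m="1443" d="M118 325l6 15-2 6 0 64 202 0-7-22-9-15-24-2-12-5-14 0 2 10-8 6-22-3-26 5-48-20z"/><path data-summit="226 52" data-summit-m="1499" d="M248 26l-84 0-6 12-14 10-7 10 3 18 6 6 0 12 8-5 8 3 4 4 0 14 4 6 8 0 28-15 12-2 10-5 10-1 2-15-4-12 5-16 0-12 9-8z"/><path data-summit="42 332" data-summit-m="1162" d="M46 308l-4 0 0 102 80 0 0-64-24-2-6-3-22-21z"/><path data-summit="96 274" data-summit-m="1341" d="M122 205l-1 9-4 8-41 25-9 9-3 6 0 8 11 18 13 11 16 4 34 2 10-4 5-7-6-20 1-28-14-28z"/><path data-summit="182 320" data-summit-m="1220" d="M182 266l-6 16-20 6-5 10-9 6-16 1-33-3 53 52 22 9 27-1-2-18 2-30-13-30z"/><path data-summit="378 58" data-summit-m="1544" d="M426 26l-28 0-3 8-13 8-20 8-14-2-6 10 0 14-5 10 1 14 20 7 4-3 10-1 22-7 32-13z"/><path data-summit="358 338" data-summit-m="1191" d="M342 303l-10 11-10 20-2 14-11 18-1 8 2 4 12-9 12-5 36-4 20 13 14 15 5 8 3 14 14 0 0-42-12-8-14-15-24-10-14-16z"/><path data-summit="126 178" data-summit-m="1270" d="M58 87l-6 1-2 6 13 16 0 10 4 12 28 12 6 10 3 14 21 42 17 16 12 0 10-6 2-4-3-6-19-16-4-14-17-28-3-24 4-4-6-10-12-7-20-5-14-9z"/><path data-summit="214 292" data-summit-m="1483" d="M232 208l-6 10-7 4 5 1 3 3 6 18-1 10 7 6-9 2-14 13-22-1-8-22-4 12 0 20 6 16 6 12 9 8 9 18 32-22 0-16 11-18-6-20 6-10 0-6-6-10 0-10-3-8z"/><path data-summit="42 64" data-summit-m="1443" d="M104 26l-56 0-6 4 0 59 20-1 24 14 18 4 0-12 3-10-5-24 6-12 0-14z"/><path data-summit="282 282" data-summit-m="1295" d="M286 216l-20 9-8-3-10 0 1 14 6 10 0 6-6 10 4 14 11 10 22 7 20 9 12 0 14-10 1-12 18-18-17-1-20 13-16-8-4-6-3-32z"/><path data-summit="124 58" data-summit-m="1403" d="M164 26l-59 0 3 8 0 14-6 12 5 24-3 10 0 12 12 5 8 13 18 1 17-5-11-8-2-30-6-6-3-18 7-10 14-10z"/>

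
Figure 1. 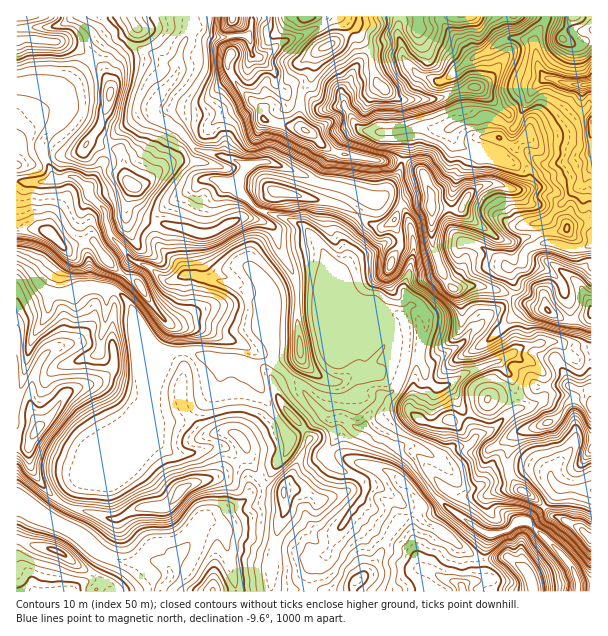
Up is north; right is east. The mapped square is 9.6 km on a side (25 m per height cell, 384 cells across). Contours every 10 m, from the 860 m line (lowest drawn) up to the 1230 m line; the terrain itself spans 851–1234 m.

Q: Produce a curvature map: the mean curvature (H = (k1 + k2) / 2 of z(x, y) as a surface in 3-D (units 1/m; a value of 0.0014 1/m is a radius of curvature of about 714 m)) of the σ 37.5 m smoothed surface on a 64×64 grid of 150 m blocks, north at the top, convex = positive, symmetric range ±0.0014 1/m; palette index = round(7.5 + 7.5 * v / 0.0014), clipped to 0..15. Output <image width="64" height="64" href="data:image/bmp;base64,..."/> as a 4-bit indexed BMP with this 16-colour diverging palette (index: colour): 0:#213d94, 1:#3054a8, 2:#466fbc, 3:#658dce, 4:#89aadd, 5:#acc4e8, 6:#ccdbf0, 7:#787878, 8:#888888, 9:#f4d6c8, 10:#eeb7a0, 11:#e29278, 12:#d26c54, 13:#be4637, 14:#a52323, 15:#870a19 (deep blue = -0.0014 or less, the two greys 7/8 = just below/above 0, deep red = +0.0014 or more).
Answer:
<image width="64" height="64" href="data:image/bmp;base64,Qk12CAAAAAAAAHYAAAAoAAAAQAAAAEAAAAABAAQAAAAAAAAIAAATCwAAEwsAABAAAAAAAAAAlD0hAKhUMAC8b0YAzo1lAN2qiQDoxKwA8NvMAHh4eACIiIgAyNb0AKC37gB4kuIAVGzSADdGvgAjI6UAGQqHAHd3Zlipm6iHaYmst2iImIiJmJp2d4h4mrO6hpedt5kNh3h3ZoqoZ3h2dWulV4iYd3d3e6mXZ3h1RmZkNL2XlwuGd2asqGZniHeGaZVoiJiHd3eImZh2d2iJiFNrzImwDGZ2fPhVVmd3d3d4hXmImHd3dniHlnd3eIiJfuvKeiBOaazvc1Znd3iHd3iGZ4ioZ3d3eIeZh2d3irhb+NeDBH+szKY2ZXmGZnd3eIZ4d5hneId4d4h3Z4ismDXp+DA1r7hlRGVGm4VFVmd4hmd3mXeHdnd3eYZ3jMhyAAjyA4r9hVVlNGq7hmaHVnd3Z4aah2d2Z4eImHq7hQStgBC5/+hmdjWc7bu5mspUZ3d4doqXaXdneHiYmIcgaLpSAM/6lXdDr+yoaL3LzYNFVmiXapZ7l3V3eHaeoDmJk0RaxmZlY0z4VVVVeZh71UVmhXd8iIq6l1iXaMoGypy5q/+ERmYkz2RWZmVWdorsqYmmZ32Jl4isZ2eK0GuGVXqv91ZmZiv4Rnd3d2ZniZzLqYaITLiHZnZGeL1CuGWIRpllZnh2P6VWd3d3dmd3aIiYh5hF2HdlRomsxwqXZXtnp1ZmiKU9dVZ3d3d3d3ZmaIh4l1N8Vlaru6lieXZlaoanZ3dmuY6VZnd3d3d3dmVWd3mYhjyUWZiHZUeWVXqb1ohVZmVfXKZVZ3d3d3d4mYZmiZiHVth2h3ZVZURYRTbLmXVldSxb2WVWd3d3d3eImqmZh3ZVzIaHdmd1V5l8YibLu5iFG0jNlkZnd3d3d3eImZmHdWx2aHVnh1fcyslmYmq8/5QNWYrIZlZnd3d3iHd4iIdm2nVmaHeWfel7yHinNmWs5A9qZ8pndmZnd3iHd3d3d1ymZYiIhnafh2iFerl1RFS5blpnnJiJiGd3eJd3d3d2fGZXd3iJVl2HV4aKuYiIVWmKWnaLuqqpZnd4l3d3d3WoZmd4h3dmOXdUSbmphoqGjKtZdYiZqqhmd3iYd3iHdqdkaamYiJhIlYczq5hminasWWelVniIrFV3d5h3d3d4lUm6dnh4iGale5MTiliYRZhIhLhlRmadRnd3mHd3d3dmnrZmeIh4dZZZ2nQSeVWLllihupiGVK1Gd3ZVVVVnmGWPlGd3iIeFlpRd64UzmpyWebGKqqqk2zd1MzNGiaqHZX90d3d3iIaVjHGN2HRENUZWs0iZmYPJR2Kcy7uYd3d1f2V3d3d4hpZo2Ee9hZcjIzioJol4pahHFf66mHZnd3WPVXd3d3iGllWdRGq3hUe9rplziWeWmFIf+YiHiHd3dZ5Gd3d3d3aWVHx2Rqh7z+mdmISaZ5eKQK+HeZmZh3d1jVZ3d3d3Z2VDaVVTWZzsdGyYhXZYqJcF+nd4iqqWd3WNVnd3dmeWQzXJVnhptshFbKhVZVVUME/2V2iIdleHdY1Wd3d2OVNkf/6rzrRK6kWotkiXQyIG/8MTZ1RWiHdlrGZ3d2m6M8utqZuYZZuZSdWTeGSIWd/MYJc0Z3d3dlfKZnd3Zu+gNt94VFRWVVS9k0Z2Kfpe+hAKx1d3Zmd1a7hndndVj8Ao7FeGZmc2r8dqVkGPxW3WDNtmd2ZVVmach3dodkJu1Qr5J6ljR0jZU1gjSPyHrWCNhGh3mXVERqp2dWplR0W5DfVEQlrNQyITVMzex2i6BthlmIvdyGRFmXdUmFZ6tLYO5TNHz7mrmJyVmqqWZ7YNt3iquonOyHnLhTeUV7vbsQ70Fp3XMkV4rXd3iYd3xE24d5h3ZnrO7EADWFWKuFzgDOaM2FNWVESqenh4h4egSpd1Z3d3eKwAOKZom8p2RbG/2J6EV4aLtkppeHiIliaYiIVWeId5YE/rre3Kh2dkhHy2TMVWZ5iGWHiIiZq1SWe8p1ZmimVUuszKh2ZmZmNXfNoq+ne+2nm1WEM0R2M3esq7dnZFRmWrqHdURERFQkiOmUee/9qJhmdoiJZkKHeql3qpZVV6ZJyXQiRDNFZVOd+jdVaXQ1l5iIWqpZmKpXh3eJmpzdpjAQFERumq3/9I/mRnZFRFl1VnlohmqryGeZeHiKhiEkhiNkZ6vv///aiKpVd2ZWiFmHd0iEiGnJiLmIh4oUeXitU2ao/6mHQUVXZ2V3ZnmnmnZ6WJdoZqt1eWiIg125Vm91e83YVCMiRVZmd4mq2XyoeIo4iGd2ardFZ3ZEqad0Xr3M3ck0MjRVVmZmeHiEC6d4izh4h3dWyXRmVXmHiHNc6oi3XfgLU0VDRnd2VTlZyHeKWHiId2a8dWZpmHd3VKm2ZZciMl6VeodkNWZUnJOpeIjYiIh3ZZ6FZ2eIeYZE7JqFp5lQq7q+///HRHqnhGmIpud3d3d2n6Vndoh3pzvXiEWouDNqrPloiL7b2mVnSqqn13d3d2aLx2eHZ3Z3j1a1h3mmRHa8yHZxJp3blGdVYAAGZ3d3Z5ioZ3hndjb5R7Vod5h4Oap1UjVxWXi3WJNHrMdWZmZ4mKhnh3Z2G/c4RpvHmGhGuXYly5UliKpnVaiJeWdnh4mJiXd4d4Yq/WEnqZqpeGWoQkmqeHM2nJdGd5qaiayoh3iGVnh2hlz/ZcRWis25aKmja5iIZ4JKuEabu8vN3smHd1aYd3Z3UgEUulI2mtl6dYGLiIZlyCI0Rb+no0ITeYiHWMuYh2ZL6FTHmIM2d5mbU6yqZHandnVEe2VaqrlFVmV6hmd3dzX/YWe6vIVmiYh0anVrzMir/ZU3y3"/>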